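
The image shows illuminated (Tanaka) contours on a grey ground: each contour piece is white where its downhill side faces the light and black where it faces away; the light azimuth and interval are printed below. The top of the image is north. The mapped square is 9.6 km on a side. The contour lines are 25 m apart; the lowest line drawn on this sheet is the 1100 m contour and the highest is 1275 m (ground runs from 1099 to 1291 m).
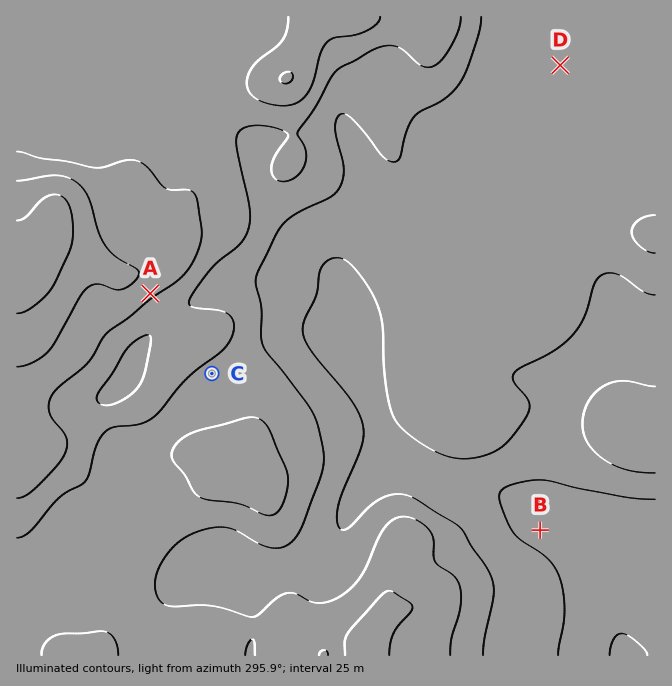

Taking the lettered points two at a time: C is higher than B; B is lower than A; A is higher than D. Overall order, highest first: A C D B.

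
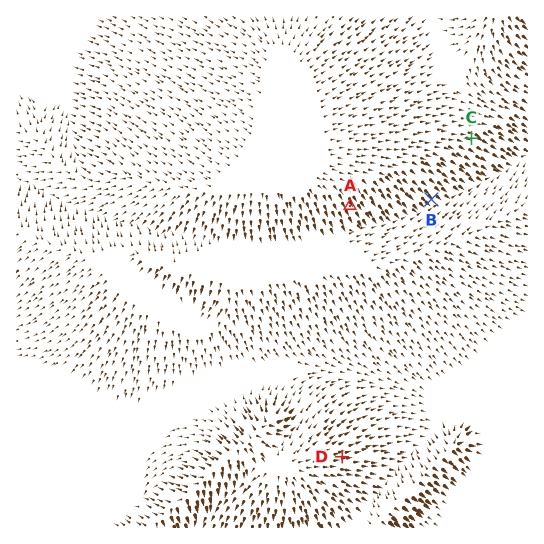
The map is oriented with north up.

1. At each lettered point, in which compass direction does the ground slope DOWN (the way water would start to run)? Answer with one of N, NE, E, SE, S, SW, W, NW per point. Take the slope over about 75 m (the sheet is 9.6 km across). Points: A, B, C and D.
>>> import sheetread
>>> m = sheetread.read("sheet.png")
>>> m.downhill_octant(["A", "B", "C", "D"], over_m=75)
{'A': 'SE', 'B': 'SE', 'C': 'SE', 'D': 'E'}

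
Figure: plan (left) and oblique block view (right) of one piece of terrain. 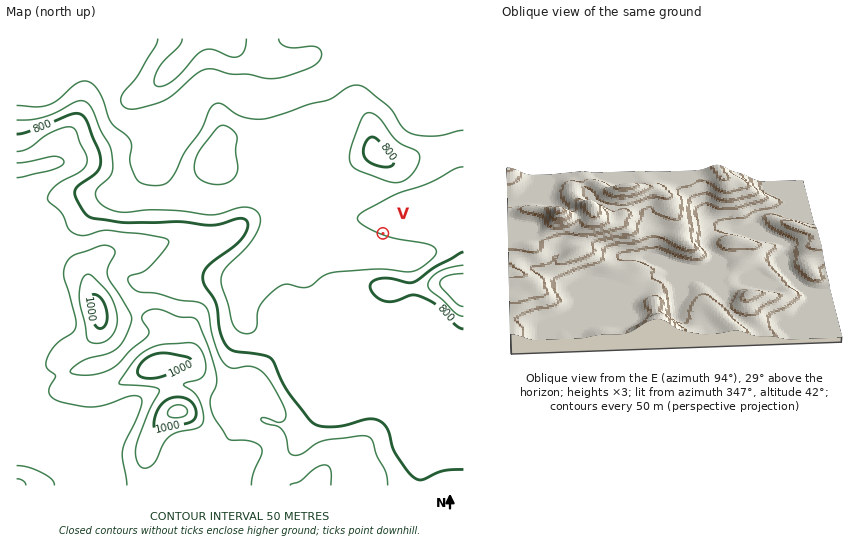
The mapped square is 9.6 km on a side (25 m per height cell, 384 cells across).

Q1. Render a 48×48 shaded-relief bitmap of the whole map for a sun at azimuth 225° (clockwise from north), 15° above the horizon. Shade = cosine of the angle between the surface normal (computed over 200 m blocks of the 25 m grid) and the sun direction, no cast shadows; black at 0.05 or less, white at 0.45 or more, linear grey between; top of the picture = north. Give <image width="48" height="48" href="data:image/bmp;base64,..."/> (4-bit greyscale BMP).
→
<image width="48" height="48" href="data:image/bmp;base64,Qk32BAAAAAAAAHYAAAAoAAAAMAAAADAAAAABAAQAAAAAAIAEAAATCwAAEwsAABAAAAAAAAAAAAAAABEREQAiIiIAMzMzAERERABVVVUAZmZmAHd3dwCIiIgAmZmZAKqqqgC7u7sAzMzMAN3d3QDu7u4A////ADM0RWeJq7qYiIiIiYd3d3iHZnh2VWZ3ZiM0VneJrMuYeIiIiYd3Znd2ZndlRFZmVTRFZ3iJvMuGeIiImYd2VWd2Z3dkNFZmVWZneIiJq8qGZ4iIiHZlVnd2ZnZTNFZ3ZniIiIiImrqHeJmYh2VVVndlVWVERWeIiIiIiIiImaupq8uXZVRFZ2VERFVDRXiIiIiIiImYmau8zchUVVVndlM0RVRDRoiIiIiZqquqmavMymITZ3eZdDNFZmVEV4iIiJmrzMy7qru6dAAViImoQiRnd3ZWeIiIiJmru7uqqry4UQFHiJqEETZ4iHd3iIiIiJmamHd4ms7adVZmZ4hRAleIiIiIiIiImYiZh2Zmes7bqZlkRnUhJXiIiIiIiIiJqniZmHd3eby5iZYxNVMiRniIiIiIiIiJqneKqZmZiJhkRVMAJDM1Z3iIiIiIiIiJmoiJmIq6mIZDIzEAEzRWd3iIiIiIiIiJmYiId4vKh3dlREEAE0Z3d3iIiIiIiIiJmoiId63ZZniHZlMAJGeId3iIiIiIiIiJvIiIid/XNGmYZlMRNXmZh3eIiIiIiIic74iIm/+0Eld1REMRNXmZh3d4iImqqZnP/4iInf5xAUVDNEMRNXiId3d4iJrMuqz//4iJvepAAUVURUMiNXiIdmeIiavLmK3//oiJvMgwA2dmVmVDRoiHdmeIiZqXRHrcqHeJq6cyNoh2Z3ZlZ4iIdmd3d2ZCEleHQ3eJqoZVaJmHeIh3eIiId3d2ZVRDNGdkM4iImHZWeIh3iJmZiIiIiIh3d3d3iJmHZoiIh2VVZmZneJmZmHeIiIiIiImqqqqZh4iIh1VURERFZ3d3d2Z4iIiImau6qpmZh4iIhlRDIiM0REREVlVniIiZmqqpmYiId4iIdkQyEiMzMiIjRDNGiIiIiZmZmYiIiIiIdDMyI0REMzNFVDJHiIiIh3eIiImZiIiHZDREVWVVVWZ4dlV4iIiId3d3d3iJmZmYZmZmd3ZmeJqqmHeIiIiIiIiJh3d4iaqpmIiId2ZnibzLqIiIiIiIiZvMqHZneImZmZh2VWZnirzKhniZh3d4ms3sqHZmZlZ4h2ZURFZniruoVXmYdnd4m97KdmZnZkVnZUMiNWZ4iaqXVXiGVniIm8yVREVndmZ3ZUMRNVZ4iJmHVnh1Z4iImrljIjRWd2ZmZUIRNFaIiImXZmZWeIiImqhSEjRWd0RERDEBRWeIiImYVERWeIiIiahCI0VmZjMzRDECaImYiImXQjRWd3eIiqdCNFd3d1VVVTIkeaqpmImGM0ZmZmZ3mpYyNXiId3d3dlM1iaqqmIiGRXh3d2ZniHQjVoiIiIiIh2VXiJmqmIiHeJmqmYd3dkM1eIiIiIiIiHZ4iImqmIiaq7zLupmHdlRniIiIiIiIiIeIiImZiImszLu6qqmIh3eIiIiIiIiIiIiIiImYh3msy5mId4h3eIiIiIiIiIiIiIiIiIiIiIiaqXdmVWZmeIiIiIiIiIiIiIiIiIiIiIiZmHZlVVVmeIiIiIiIiA=="/>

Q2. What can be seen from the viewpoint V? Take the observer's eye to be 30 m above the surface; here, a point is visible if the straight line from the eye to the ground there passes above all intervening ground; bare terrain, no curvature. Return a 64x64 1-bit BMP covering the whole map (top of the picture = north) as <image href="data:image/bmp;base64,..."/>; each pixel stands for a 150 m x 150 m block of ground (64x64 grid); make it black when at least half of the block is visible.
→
<image width="64" height="64" href="data:image/bmp;base64,Qk0+AgAAAAAAAD4AAAAoAAAAQAAAAEAAAAABAAEAAAAAAAACAAATCwAAEwsAAAIAAAAAAAAA////AAAAAAAAAAAAAAAAAAAAAAAfwAAAAAAAAA/8AAAAAAAAD/wAAAAAAAB//AAAAAAAAP/8AAAAAAAA//gAAAAAAAAH8AAAAAAAEAHgAAAAAABwAcAAAAAAAPADwAAAAAAD8AfAAAAAAAPwD4AAAAAAAPwfgAAAAAAAHj+AAAAAAAAff4AAAAAAAD//wAAAAAAOf//AAAAAAB///8AAAAAAD///4AAAAAAP/x/gAAAABAD+B/AAAAAOAH4H8AAAAA4H/gPwAAAADw/+A/gAAAAPn/4D+AAAAB///wf4AAAAH///h/gAAAAf3//H+A/wAD8//+P///8APj//+////wAefj//////AB58H/////8ADvgP/////wAH+A//////AAfAB/////8AAAAB/////wAAAAD/7///AAAAAP/h//8AAAAAf/AP/wYAAAB/+AD/TwAAD//8AB//4AA///4AA///AB///wwA//+AD////wAf/wAP/8P/gAP+AA//8PgAA/wAB//wIAAD+AAH//AAAAHwAAf/8AAAAeAAA//wAAAA4AACB/AAAABAAAAA8AAAAAAAAAAgAAAAAAAAAAAAAAAAAAAAAAAAAAAAAAAAAAAAAA4AAAAAAAAAB4f+AAAAAAAD//+AAAAAAAH/58AAAAAAAP/gAAAAAAAAf8AAAAAAAAB7wAAAAA=="/>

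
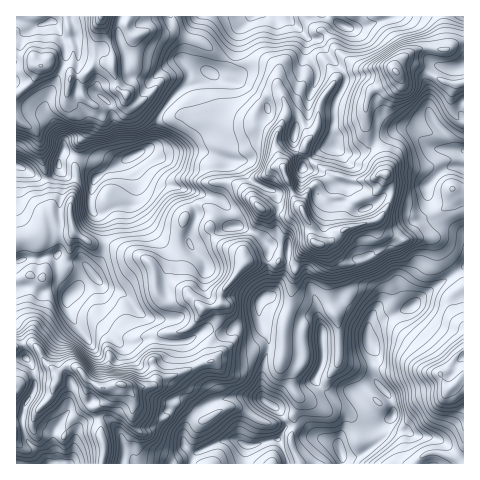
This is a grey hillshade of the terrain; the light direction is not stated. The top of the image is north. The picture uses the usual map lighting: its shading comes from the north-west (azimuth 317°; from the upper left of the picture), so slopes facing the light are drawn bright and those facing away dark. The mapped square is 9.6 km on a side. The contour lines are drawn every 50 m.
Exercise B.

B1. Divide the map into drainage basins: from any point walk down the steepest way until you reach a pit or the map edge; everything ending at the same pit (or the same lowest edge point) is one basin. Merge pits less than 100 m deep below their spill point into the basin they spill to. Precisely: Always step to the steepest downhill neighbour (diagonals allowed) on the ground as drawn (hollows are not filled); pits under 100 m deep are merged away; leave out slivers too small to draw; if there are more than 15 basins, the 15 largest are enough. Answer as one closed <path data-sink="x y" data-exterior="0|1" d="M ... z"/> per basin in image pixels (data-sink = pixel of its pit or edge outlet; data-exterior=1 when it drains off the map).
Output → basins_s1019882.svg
<path data-sink="133 155" data-exterior="0" d="M173 16l-71 0-7 26 0 12 7 8-6 0-14 15-11 0-3-7-6-4-16-3-8 5-4 12-18 15 0 24 17 10 6 9 3 21 6 21 3 35 5 13 6 4 12-1 17 13 17 0 37 15 8 7 3 26 8 10 7 1 19-6 13 12-8 14-7 6-9 3-15 1-4 4-3 18-4 6 2 23 5-5 22-6 19-9 11-3-1-19 7-21 0-14 3-5 2-11 22-29 31 1 2-1 5-28 14-20 4-2 3 2 8 14-1 8 3 6 8 3 11-5 14-12 30-8 9-10 6-14 0-9-7-15-4-21-13-14-2-6 0-27 5-13 18-7 6-6 1-7-1-1-7-4-9 0-26 5-14 6-17 22-4 12 0 12-3 9-7 8 0-7-9-17-12-1-3 2 3-7-10-26 0-13-3-4-10-4-29 0-13-6-23-17-23-6-16 0-11-3 15 0 5-2 3-4z"/><path data-sink="341 452" data-exterior="0" d="M454 189l-6 17-7 5-22 9-15 20-20-7-5-5-1-5-6-2-25 7-14 12-14 5-5-3-3-6 1-8-11-16-9 6-9 16-5 28-33 0-22 29-2 11-3 5 0 14-7 21 1 18 13-9 24 1 8-4 13 0 13 3-2 11 10 13 1 13 8 12-6 13 1 15-4 6 0 11 9 19 164-1 0-85-3 0-6 7-7 3-7-13 8-6 7-13 8-7 0-157z"/><path data-sink="73 293" data-exterior="0" d="M54 222l-8 2-2 7-4 4-24 6 0 105 17-2 23 31 7-8 11-1 6 4 9 11 13 7 6 0 7-3 9 0 9 4 19-3 4-8-3-17 4-6 3-18 4-4 15-1 9-3 7-6 8-14-13-12-19 6-7-1-8-10-3-26-8-7-37-15-17 0-17-13-15 0z"/><path data-sink="253 17" data-exterior="1" d="M444 16l-270 0-5 13-5 2-15 0 11 3 16 0 23 6 23 17 13 6 29 0 10 4 3 4 0 13 9 20 0 12 9-1 7 4 6 21 7-8 3-9 0-12 4-12 17-22 14-6 26-5 9 0 7 4 1-6 8-7 15-8 12-1 14 2 1-7z"/><path data-sink="269 404" data-exterior="0" d="M270 348l-13 0-8 4-24-1-5 2-9 8-10 3-19 9-22 6-7 7-20 3-8-3 13 18 34 2 6-3 24 17-14 28-13 10-30-8-4-5 1-11-6-7-7 15-2 21 172 1-8-19 0-11 4-6-1-15 6-13-8-12-1-13-10-13 2-11z"/><path data-sink="463 151" data-exterior="1" d="M406 60l-8 4-3 5 1 7-4 5-21 10-5 13 0 27 2 6 13 14 4 21 7 15-3 16-5 11-9 7 9 12 11 2 8 5 16-20 22-9 7-5 4-10 1-7 11 1 0-67-8-6-5-11 0-11 4-11-11-3z"/><path data-sink="49 463" data-exterior="1" d="M33 344l-17 3 0 116 86 1 2-20-8-37-5 0-5-7 0-8 4-10-3-3-4 5-7 3-10-1-7-4-5-11-10-10-5-11z"/><path data-sink="50 21" data-exterior="0" d="M101 16l-84 0-1 78 18-14 4-12 8-5 16 3 6 4 3 7 11 0 14-15 6 0-7-8 0-12z"/><path data-sink="17 166" data-exterior="1" d="M18 120l-2 0 1 120 23-5 4-4 0-6 9-3-14-84-6-9z"/>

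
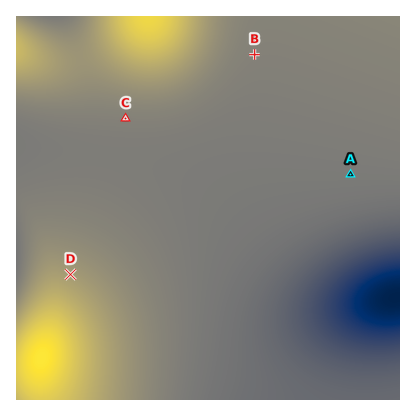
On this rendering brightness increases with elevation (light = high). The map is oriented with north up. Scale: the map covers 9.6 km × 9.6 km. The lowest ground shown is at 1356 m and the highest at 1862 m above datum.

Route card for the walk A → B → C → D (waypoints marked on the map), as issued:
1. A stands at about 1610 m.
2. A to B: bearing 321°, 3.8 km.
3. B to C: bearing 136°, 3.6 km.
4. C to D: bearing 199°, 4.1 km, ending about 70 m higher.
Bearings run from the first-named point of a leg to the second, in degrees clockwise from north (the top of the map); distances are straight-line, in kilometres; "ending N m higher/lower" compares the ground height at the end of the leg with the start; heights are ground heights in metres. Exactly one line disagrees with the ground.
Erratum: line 3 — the bearing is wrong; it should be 244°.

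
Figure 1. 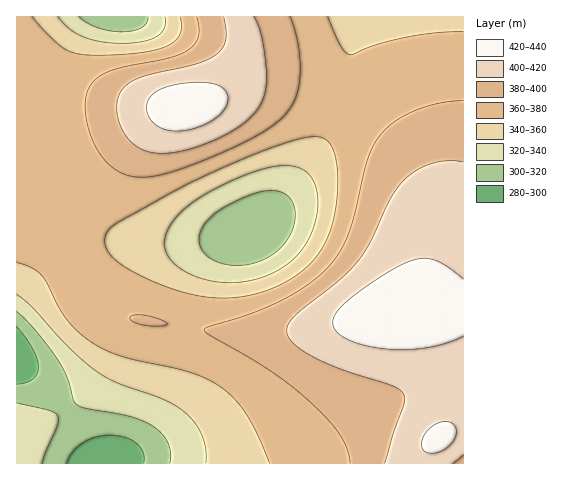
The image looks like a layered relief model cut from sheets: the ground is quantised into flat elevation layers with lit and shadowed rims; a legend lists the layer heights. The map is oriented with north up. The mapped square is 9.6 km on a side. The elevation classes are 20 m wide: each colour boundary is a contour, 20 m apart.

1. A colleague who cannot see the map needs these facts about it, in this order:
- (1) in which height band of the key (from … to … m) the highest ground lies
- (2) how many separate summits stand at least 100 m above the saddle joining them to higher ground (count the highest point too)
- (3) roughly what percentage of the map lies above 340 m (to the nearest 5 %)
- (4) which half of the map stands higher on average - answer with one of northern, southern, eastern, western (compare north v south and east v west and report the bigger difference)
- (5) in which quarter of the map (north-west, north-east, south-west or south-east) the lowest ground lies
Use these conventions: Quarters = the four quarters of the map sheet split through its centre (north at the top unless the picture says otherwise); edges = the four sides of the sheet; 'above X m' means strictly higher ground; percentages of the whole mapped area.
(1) Between 420 and 440 m: that is the band holding the highest ground.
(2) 1 summit rises at least 100 m above its surroundings.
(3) Roughly 85 % of the ground is higher than 340 m.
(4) On average the eastern half of the map is the higher ground.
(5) The lowest point lies in the south-west quarter of the map.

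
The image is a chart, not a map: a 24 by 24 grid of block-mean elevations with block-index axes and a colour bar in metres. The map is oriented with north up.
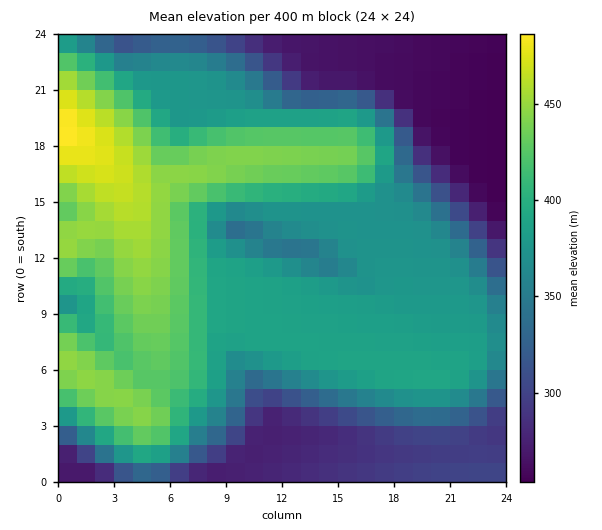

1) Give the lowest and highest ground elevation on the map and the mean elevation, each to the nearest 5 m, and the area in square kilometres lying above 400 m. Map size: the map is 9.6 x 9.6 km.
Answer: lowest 255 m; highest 490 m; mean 365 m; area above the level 27.2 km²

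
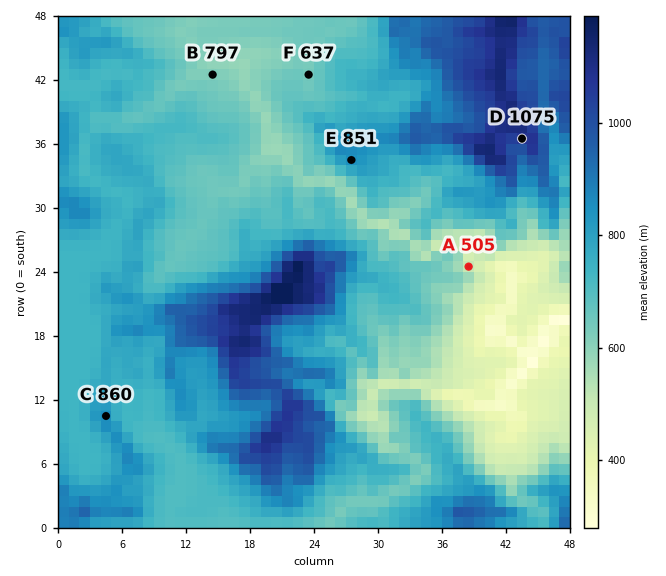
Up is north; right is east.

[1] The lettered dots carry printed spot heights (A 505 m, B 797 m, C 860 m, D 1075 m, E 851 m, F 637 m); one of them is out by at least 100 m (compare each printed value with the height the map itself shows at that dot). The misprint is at B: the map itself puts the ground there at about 622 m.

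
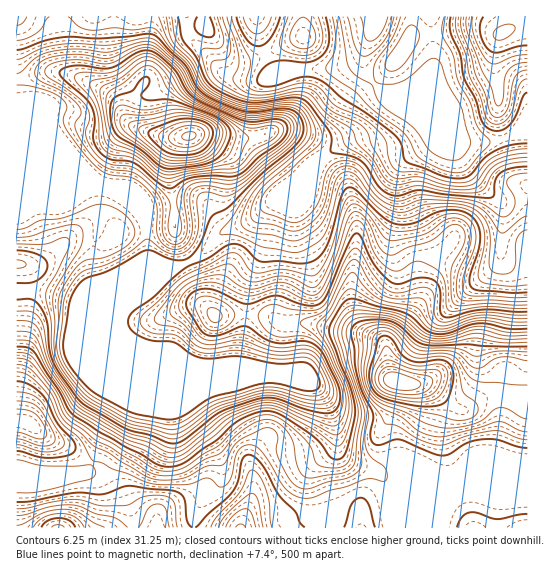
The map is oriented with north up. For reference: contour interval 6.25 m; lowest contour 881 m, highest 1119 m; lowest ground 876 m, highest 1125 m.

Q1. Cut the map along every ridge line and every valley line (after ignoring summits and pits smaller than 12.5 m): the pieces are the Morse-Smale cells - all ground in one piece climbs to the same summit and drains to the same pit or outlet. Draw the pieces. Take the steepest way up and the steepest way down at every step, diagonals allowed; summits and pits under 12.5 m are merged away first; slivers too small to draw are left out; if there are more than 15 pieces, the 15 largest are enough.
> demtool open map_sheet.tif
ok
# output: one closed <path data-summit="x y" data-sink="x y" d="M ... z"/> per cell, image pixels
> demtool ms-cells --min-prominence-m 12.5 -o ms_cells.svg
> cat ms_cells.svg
<path data-summit="398 382" data-sink="377 17" d="M390 99l2 11-18 23-23 7-25 15-41 41-14 7-24 20-26 10-26 26-21 9-24 24-17 11-8 7-4 8 0 8 3 5 11 10 12 6 11 1 37 16 16 1 14-2 17 0 25 6 11 0 35 15 10 10 5 9 8 26 3 22 2 4 16 10 22 8 20 21 0 23 3 11 125 0 1-394-13-1-14 7-16 3-19 0-53-23z"/><path data-summit="190 135" data-sink="377 17" d="M186 16l-170 1 0 172 73 0 5-2 12 0 20 12 18 18 3 8 1 32 26 10 8-2 13-6 26-26 26-10 24-20 14-7 27-26 9-11 13-10 17-9 23-7 18-23-3-11-16-16-9-14-1-18-8 10-13 6-56 4-23 9-18 0-22-7-32-34-4-9z"/><path data-summit="241 527" data-sink="377 17" d="M146 345l-2 1 27 27 17 40 25 33 8 19 2 8-3 10-20 20-5 12-1 13 135-1 0-20-12-29 0-9 19-23 0-16-11-32-12-14-35-15-11 0-25-6-17 0-14 2-16-1-37-16z"/><path data-summit="58 527" data-sink="377 17" d="M126 333l-1 64-5 13-20 35-7 18-8 10-7 2-61-2 0 55 176 0 2-13 5-12 20-20 3-10-4-16-14-23-17-21-17-40-29-29z"/><path data-summit="29 423" data-sink="377 17" d="M167 264l-88 36-8 0-34-9-19 0-2 2 1 180 61 2 7-2 6-6 9-22 20-35 5-13 0-64-4-7 2-12 10-11 17-11 26-25z"/><path data-summit="502 33" data-sink="377 17" d="M527 16l-96 0 2 47-28 24-25 3 33 30 53 23 28-2 21-8 12 0z"/><path data-summit="398 382" data-sink="377 17" d="M106 187l-12 0-5 2-73 1 1 102 20-1 34 9 8 0 85-35-16-8-1-32-3-8-18-18z"/><path data-summit="58 527" data-sink="377 17" d="M337 436l-4 15-13 12-3 6 0 9 12 29 0 20 72 1-2-34-24-23-18-6-12-6-6-8z"/><path data-summit="398 382" data-sink="377 17" d="M430 16l-54 1-1 10-11 24 0 18 4 8 11 12 16 0 10-2 28-24z"/><path data-summit="303 37" data-sink="377 17" d="M375 16l-72 0 0 21-38 18 10 17 48-3 27-5 11-9 14-28z"/><path data-summit="398 382" data-sink="257 17" d="M257 16l-52 0-1 9 19 26 8 9 15 1 19-7-6-17z"/><path data-summit="398 382" data-sink="377 17" d="M203 16l-16 1 1 17 3 5 32 34 22 7 18 0 18-7-8-3-8-15-19 6-15-1-26-33z"/><path data-summit="303 37" data-sink="257 17" d="M302 16l-45 1 2 20 7 18 37-18z"/>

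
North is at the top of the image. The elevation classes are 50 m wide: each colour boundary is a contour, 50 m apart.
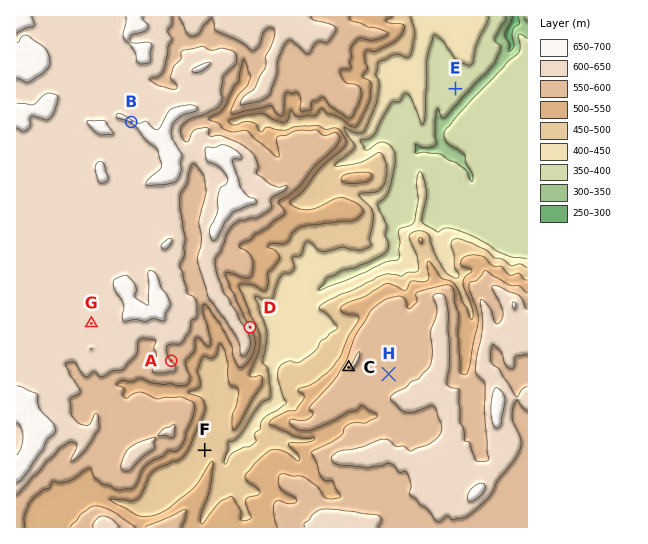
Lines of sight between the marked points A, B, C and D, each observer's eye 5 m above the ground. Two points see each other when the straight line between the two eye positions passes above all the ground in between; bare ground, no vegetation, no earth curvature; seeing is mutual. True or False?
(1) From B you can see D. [False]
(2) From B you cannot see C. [True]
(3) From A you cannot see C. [False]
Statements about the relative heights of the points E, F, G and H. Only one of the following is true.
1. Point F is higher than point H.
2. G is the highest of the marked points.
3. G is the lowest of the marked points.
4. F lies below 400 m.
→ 2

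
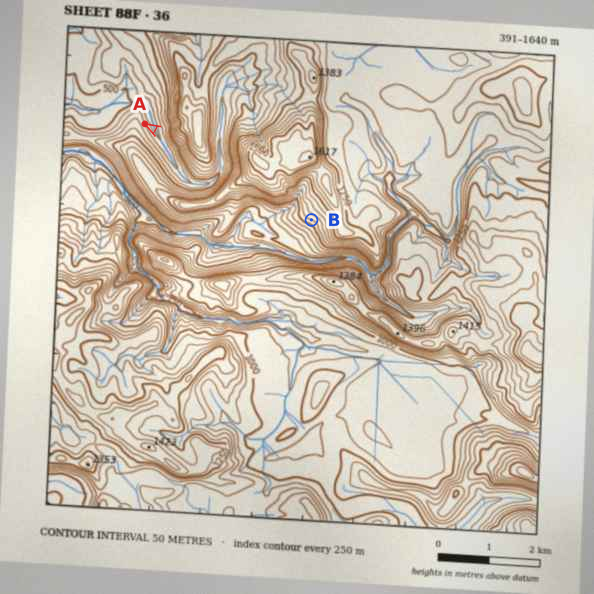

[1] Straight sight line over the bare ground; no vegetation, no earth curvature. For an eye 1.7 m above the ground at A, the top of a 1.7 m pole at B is out of sight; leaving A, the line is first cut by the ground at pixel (168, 137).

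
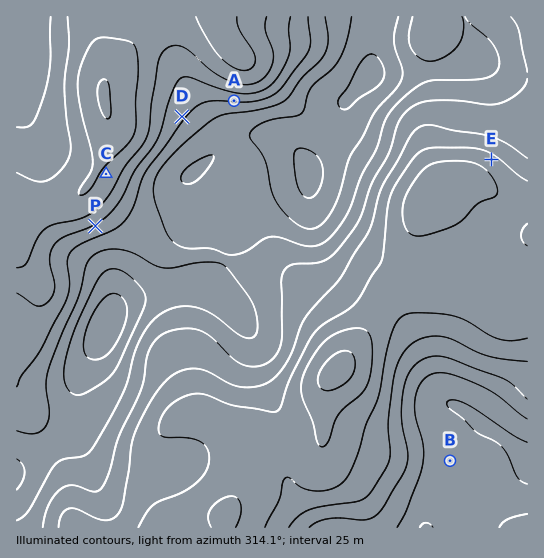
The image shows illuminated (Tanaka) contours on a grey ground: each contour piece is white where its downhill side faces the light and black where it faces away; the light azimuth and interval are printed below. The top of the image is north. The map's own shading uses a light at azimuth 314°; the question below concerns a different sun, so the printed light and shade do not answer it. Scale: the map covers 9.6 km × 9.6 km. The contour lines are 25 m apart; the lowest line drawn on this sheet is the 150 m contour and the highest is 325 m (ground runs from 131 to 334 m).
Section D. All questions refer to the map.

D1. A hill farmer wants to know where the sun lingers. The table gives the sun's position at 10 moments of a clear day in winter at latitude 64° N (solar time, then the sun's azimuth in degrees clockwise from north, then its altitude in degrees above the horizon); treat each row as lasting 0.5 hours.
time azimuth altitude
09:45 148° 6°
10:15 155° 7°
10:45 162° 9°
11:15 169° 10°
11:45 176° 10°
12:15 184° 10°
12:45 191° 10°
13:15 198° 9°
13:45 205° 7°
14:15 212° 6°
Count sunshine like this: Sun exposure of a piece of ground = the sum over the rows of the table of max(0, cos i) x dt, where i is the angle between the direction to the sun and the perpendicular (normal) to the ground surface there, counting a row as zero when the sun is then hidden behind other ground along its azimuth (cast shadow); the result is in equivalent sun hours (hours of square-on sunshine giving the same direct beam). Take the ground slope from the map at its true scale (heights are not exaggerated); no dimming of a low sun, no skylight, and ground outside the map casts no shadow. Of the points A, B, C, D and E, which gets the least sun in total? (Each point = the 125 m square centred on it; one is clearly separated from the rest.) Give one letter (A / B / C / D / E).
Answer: E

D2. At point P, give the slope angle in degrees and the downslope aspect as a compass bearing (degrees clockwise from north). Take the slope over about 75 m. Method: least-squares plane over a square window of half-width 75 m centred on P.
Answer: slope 7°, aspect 152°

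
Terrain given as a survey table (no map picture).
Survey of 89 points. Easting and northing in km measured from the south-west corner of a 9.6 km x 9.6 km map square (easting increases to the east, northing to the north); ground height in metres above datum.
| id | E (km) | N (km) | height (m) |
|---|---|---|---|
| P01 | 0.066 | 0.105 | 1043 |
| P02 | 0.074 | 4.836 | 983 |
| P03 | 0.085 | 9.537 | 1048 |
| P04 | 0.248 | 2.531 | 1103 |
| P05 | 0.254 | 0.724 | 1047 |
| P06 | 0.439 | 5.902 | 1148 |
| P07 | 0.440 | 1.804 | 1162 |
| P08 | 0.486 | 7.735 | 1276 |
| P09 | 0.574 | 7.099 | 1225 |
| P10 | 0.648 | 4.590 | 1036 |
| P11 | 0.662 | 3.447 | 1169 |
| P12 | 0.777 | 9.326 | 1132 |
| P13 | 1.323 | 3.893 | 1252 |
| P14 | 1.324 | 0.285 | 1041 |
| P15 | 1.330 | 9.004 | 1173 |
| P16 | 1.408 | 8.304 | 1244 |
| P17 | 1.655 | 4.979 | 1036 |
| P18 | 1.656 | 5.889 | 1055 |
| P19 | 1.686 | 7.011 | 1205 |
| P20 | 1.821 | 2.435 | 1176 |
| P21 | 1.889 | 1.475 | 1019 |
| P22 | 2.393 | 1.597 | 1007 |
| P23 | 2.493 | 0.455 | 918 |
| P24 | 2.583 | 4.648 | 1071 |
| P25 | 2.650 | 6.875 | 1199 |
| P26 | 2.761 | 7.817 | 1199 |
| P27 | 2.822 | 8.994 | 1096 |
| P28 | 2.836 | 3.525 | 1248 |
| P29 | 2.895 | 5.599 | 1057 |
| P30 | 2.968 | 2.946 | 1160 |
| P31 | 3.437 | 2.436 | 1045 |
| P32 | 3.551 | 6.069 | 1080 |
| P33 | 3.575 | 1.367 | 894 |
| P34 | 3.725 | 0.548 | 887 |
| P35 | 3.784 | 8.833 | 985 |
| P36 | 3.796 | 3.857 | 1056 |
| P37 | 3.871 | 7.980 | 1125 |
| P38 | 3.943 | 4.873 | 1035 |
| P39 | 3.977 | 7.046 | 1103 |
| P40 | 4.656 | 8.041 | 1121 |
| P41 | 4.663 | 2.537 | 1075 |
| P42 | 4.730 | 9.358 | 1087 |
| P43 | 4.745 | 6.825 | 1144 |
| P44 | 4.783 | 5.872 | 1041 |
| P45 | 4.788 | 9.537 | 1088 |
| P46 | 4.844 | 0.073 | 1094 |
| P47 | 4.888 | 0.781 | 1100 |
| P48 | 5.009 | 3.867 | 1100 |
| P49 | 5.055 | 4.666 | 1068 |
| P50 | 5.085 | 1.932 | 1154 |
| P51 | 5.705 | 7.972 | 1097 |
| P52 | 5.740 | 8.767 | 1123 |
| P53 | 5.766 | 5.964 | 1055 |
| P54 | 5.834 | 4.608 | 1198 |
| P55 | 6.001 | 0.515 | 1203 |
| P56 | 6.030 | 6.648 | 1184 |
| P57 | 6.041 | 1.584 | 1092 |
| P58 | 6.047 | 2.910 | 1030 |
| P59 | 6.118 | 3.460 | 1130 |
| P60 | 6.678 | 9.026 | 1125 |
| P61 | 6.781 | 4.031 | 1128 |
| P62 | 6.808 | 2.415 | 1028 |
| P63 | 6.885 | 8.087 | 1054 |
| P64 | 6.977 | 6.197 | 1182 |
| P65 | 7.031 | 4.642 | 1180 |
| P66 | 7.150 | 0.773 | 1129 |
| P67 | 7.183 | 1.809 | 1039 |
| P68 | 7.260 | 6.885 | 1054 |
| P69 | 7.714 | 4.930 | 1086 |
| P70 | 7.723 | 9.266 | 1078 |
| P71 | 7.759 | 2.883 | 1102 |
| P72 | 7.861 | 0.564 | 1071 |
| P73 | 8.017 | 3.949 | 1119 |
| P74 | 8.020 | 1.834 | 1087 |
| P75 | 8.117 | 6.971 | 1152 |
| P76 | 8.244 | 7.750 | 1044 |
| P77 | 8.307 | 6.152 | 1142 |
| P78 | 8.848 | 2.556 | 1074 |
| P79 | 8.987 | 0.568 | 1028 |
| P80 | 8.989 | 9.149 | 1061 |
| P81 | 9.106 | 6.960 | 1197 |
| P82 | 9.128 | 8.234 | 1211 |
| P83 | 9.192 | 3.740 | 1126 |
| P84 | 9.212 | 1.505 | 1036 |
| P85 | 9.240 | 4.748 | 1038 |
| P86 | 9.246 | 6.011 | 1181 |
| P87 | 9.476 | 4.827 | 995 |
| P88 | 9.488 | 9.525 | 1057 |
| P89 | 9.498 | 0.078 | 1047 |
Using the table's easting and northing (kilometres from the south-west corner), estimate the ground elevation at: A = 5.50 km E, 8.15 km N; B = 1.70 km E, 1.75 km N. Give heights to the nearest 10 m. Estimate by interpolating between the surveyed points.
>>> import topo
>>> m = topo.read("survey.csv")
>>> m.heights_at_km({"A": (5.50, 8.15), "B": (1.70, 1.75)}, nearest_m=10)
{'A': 1130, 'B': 1040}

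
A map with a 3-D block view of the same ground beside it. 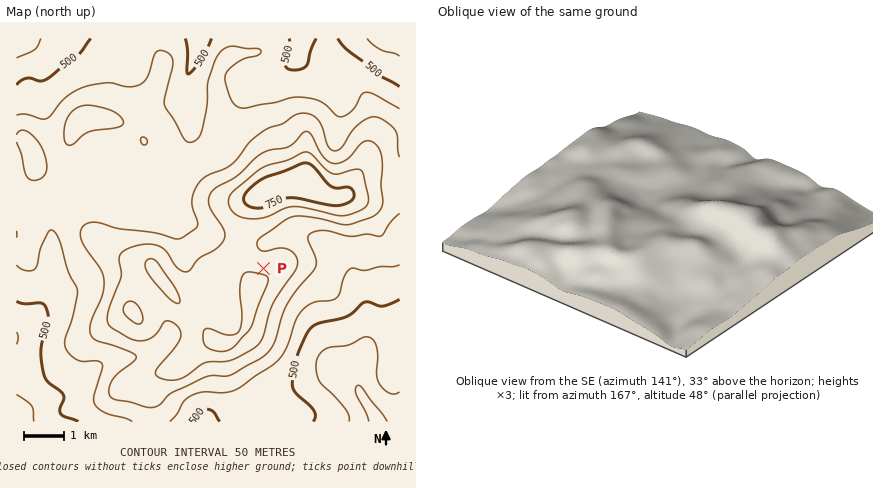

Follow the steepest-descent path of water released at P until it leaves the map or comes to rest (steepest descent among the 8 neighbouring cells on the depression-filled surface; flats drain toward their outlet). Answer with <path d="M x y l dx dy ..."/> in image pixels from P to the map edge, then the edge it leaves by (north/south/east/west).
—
<path d="M264 268l0-20 6-6 14-6 26 0 14 4 14 8 12 14 0 10 2 8 10 14 2 8 0 50-4 14-2 24 4 6 12 16 4 10"/>
exit: south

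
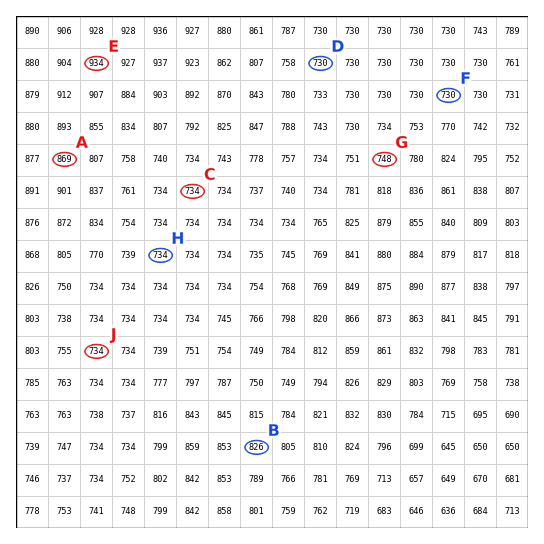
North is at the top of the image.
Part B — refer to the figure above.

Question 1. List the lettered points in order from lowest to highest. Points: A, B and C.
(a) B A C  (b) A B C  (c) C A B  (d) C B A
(d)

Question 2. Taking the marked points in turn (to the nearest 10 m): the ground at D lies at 730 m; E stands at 930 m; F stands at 730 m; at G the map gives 750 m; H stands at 730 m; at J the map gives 730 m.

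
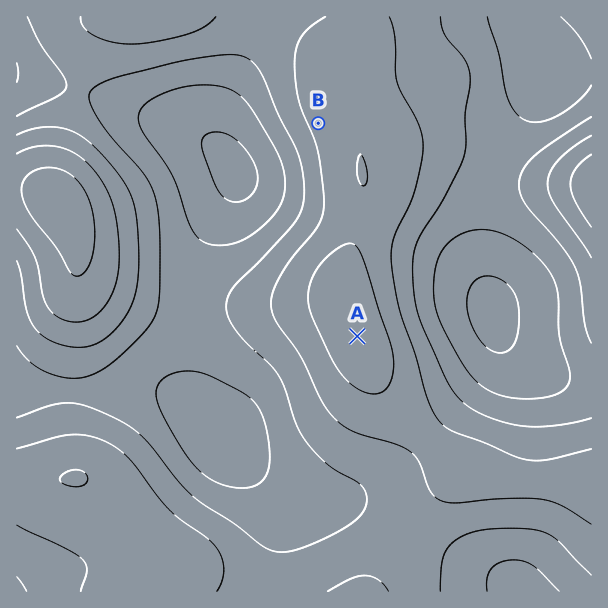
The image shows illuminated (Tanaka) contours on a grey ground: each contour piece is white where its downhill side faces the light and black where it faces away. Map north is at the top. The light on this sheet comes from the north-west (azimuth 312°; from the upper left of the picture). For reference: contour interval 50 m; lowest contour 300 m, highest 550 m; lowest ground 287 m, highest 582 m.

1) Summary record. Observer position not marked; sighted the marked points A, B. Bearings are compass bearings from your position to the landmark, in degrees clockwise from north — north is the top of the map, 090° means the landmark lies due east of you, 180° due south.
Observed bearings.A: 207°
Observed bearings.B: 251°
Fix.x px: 497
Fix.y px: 62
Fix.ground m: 360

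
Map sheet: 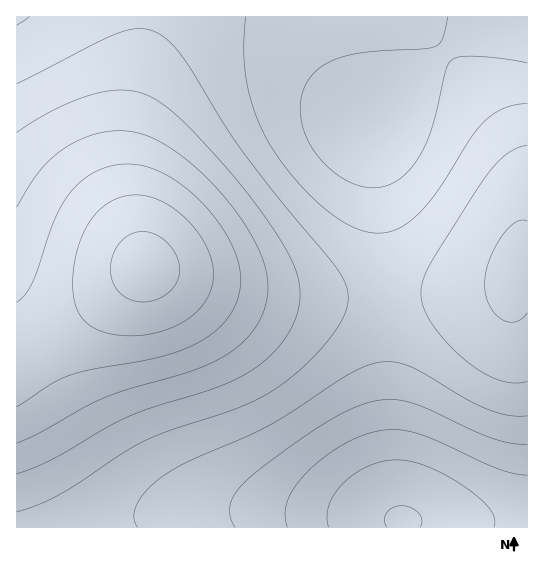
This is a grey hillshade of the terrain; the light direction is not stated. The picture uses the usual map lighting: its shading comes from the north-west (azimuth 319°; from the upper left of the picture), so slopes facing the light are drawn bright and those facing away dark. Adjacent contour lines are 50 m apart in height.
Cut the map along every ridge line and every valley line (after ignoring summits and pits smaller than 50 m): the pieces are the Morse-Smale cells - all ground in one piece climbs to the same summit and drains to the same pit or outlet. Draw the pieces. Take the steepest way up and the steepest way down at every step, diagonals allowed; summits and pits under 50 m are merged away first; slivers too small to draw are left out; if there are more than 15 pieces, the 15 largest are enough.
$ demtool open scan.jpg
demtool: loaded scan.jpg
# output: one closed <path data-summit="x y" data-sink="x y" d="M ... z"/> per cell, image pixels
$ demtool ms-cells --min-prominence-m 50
<path data-summit="145 267" data-sink="403 521" d="M142 16l-126 1 0 510 511 1 0-7-68 2-56-2-2-2-6-24-6-49-4-150-88 1-34-2-52-10-66-18-16-64-4-37 3-47 13-74z"/><path data-summit="145 267" data-sink="527 17" d="M499 16l-356 0-3 38-12 65-3 47 4 37 16 64 66 18 52 10 34 2 88-1-5-91-5-50-6-26 34-38 30-28 34-28z"/><path data-summit="514 274" data-sink="527 17" d="M527 16l-26 0-34 19-54 46-44 48 6 26 5 50 6 91 75-3 41-5 10-6 1-8 4-5 11-2z"/><path data-summit="514 274" data-sink="403 521" d="M527 268l-10 1-4 5-1 8-10 6-41 5-76 4 4 149 6 49 4 19 4 7 59 2 66-2z"/>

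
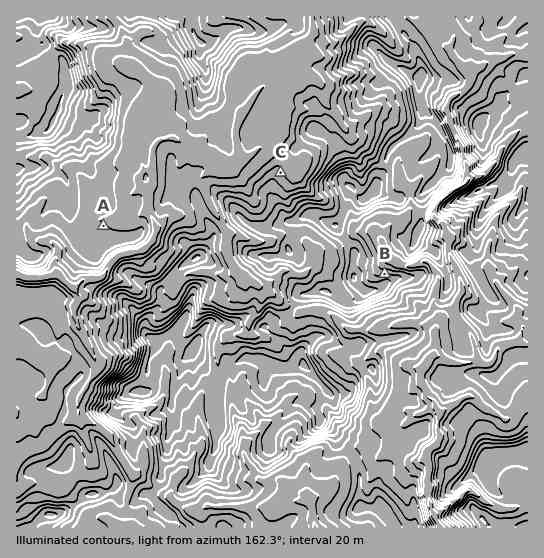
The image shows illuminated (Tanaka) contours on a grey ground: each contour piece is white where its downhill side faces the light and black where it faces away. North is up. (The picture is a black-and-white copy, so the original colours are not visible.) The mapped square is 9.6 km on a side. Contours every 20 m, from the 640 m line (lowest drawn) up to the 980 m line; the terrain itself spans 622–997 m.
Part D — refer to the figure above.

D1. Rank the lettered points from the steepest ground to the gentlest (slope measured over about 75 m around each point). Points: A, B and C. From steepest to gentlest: B C A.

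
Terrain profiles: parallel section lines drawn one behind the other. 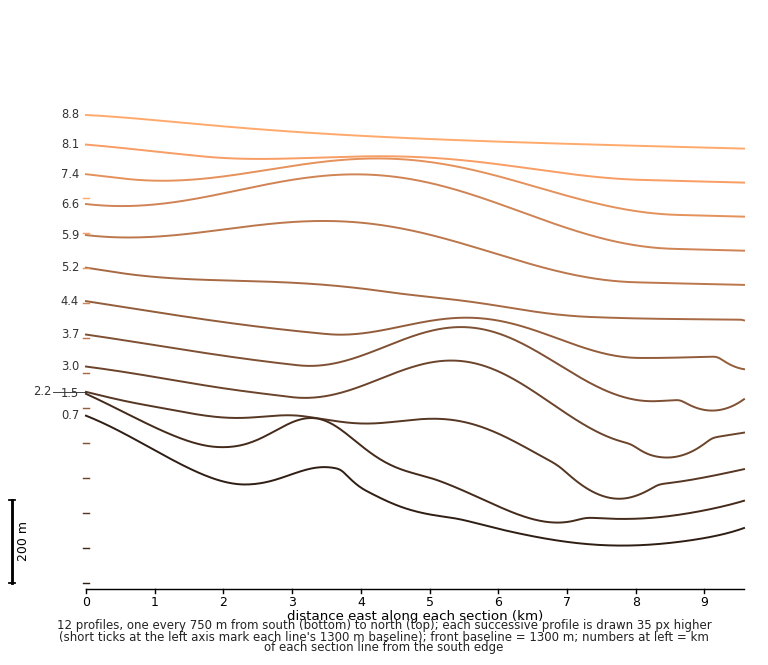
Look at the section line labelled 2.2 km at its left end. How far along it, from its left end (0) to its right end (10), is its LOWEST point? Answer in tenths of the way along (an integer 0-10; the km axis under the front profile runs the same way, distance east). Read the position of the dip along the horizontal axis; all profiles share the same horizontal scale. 8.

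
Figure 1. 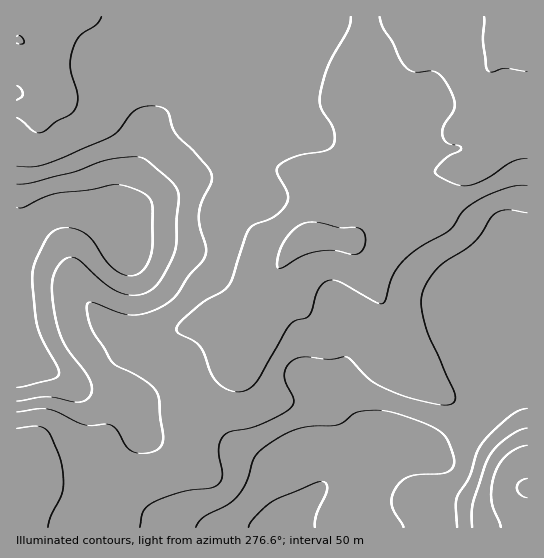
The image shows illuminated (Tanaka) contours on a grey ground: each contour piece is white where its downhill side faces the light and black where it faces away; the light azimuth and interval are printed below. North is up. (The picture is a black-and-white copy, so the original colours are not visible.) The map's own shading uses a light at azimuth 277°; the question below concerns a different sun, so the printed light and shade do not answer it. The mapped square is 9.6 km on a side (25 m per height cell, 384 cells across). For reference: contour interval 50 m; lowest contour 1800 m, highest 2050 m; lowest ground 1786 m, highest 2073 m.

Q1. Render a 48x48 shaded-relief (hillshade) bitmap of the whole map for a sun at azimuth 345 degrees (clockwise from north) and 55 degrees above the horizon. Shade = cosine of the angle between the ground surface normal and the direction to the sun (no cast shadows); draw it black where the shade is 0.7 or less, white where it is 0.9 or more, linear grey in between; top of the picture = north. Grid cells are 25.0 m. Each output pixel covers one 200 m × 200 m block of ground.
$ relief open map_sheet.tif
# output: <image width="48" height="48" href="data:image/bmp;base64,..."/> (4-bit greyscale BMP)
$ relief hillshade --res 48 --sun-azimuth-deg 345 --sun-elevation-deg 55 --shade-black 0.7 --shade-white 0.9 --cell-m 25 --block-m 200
<image width="48" height="48" href="data:image/bmp;base64,Qk32BAAAAAAAAHYAAAAoAAAAMAAAADAAAAABAAQAAAAAAIAEAAATCwAAEwsAABAAAAAAAAAAAAAAABEREQAiIiIAMzMzAERERABVVVUAZmZmAHd3dwCIiIgAmZmZAKqqqgC7u7sAzMzMAN3d3QDu7u4A////AIh2Z4mZmHd3dmVXiZmZqqmZiId4mqmYd5h2ZniIiHZmZlRGeJmZqqmZmId4mqqYd5iHZnd3h2VEVEM0Z4iZmqqZmZmIq8uYd5mHd3d3d3ZURERFVniImaqqq7uqvdy5mamYiIiIiZh2ZmZmZneIiZqqq8zMzd3Lu6qZiJmZqrqod4iHd3eIiJqqq7zMvM3dzKqpmJmqu7upiIiHZ3eId4maq7uqqr3u3aqpmaqqq7upmId2VWZ3dneJmqmZmb3//qqqqruqqqqZmHZlRERVZmZ4iIiHiKzv/9zLzMy6qqmaqYZUQzNEVmdmdmZmZ4rO///u3dy6qZmqqpdmVERFZ3dlVERFVnms3v//7ty6mZmqqod3dmZ3iIdlQzRFZ4mazf//7cqpiIiZmXZWeImZmHdlREVniZmZqt7typiHd3eJmHVVZ4mZh3d2ZneJmZmZmaq7mHd3d3eIiHdlRWd3ZneIiImZmZmZmZmYdmeIiId4iImGVEVVZ4iIiZmZmZmZmZmHZniZmZh3eJmYZERFZ4mZiImZmZmZmZmHd4iJmZmHeJmphlVVZ4iYiImamZmZmZmIiJmZqrupiJqph3ZmZ4iIiIiZmZmZmZmYmZmqvN3MuquqmHd3d3d4iIiZmZmZmZmZmZq83u7dzLu7mHeId3d3iIiJmZmZmZmZmavN7u7d3MzLqHd4h3d4iId4mZmZmZmqqrzd7u3MzMy7qHZ3d2Z3iHZnmZmZmZq7vMzMzd3MzMu7uXZmZmZneHZWeZmZmZq8zMu6q8zMy7u6updlVVZmd3ZVV4mZmZq83LqpmbvLuqu7u6hlVWZ3d3ZURGiZmZm83LqZmaq6qZqqu7qHd4iHd3dlREaJmYmrzLmZmZqqmYmavMy6maqYdmd2ZVZ4iImau6mZmZqqqZmavN3cu7qph2Z3dmZnd3iZmZmZmZqqqqmqq8zcy6qpmHd3dlVWZlVoiIiZmImqu7uqqqu7uqmqmYd3ZTIjRTI0VmeIh3eJq7uqmZmZmqmZmZh2ZDESNCEBI0VmZmZ3iaqpmImZmqqqqpmHdmQiNDIQESNEVmZ3iJmZmaqqq7uqqqqZmZdUREQyIiIjRnd4iJmqq7zMu7qqq7uqqqmGVGZVREMzRniIiJmrvM3cu6mYmqqpmZmHZXd2ZVVVVniIiZqru7zLqpmHeJmpmJmYh4iHZmd3ZniJmZqqqqqpmZmYeImqqZmZmZmYd3eId3iZmZmZmZmZiJmZiJmqqpmZmZmYh3iIh3iJmZmZmZmZmZmqmYmaqZiImZmIiIiIiHiJmZmZmZqqqZmqqYiJmId3iIh4mZiIiIiZmZmZmZqrqpmamId4iIiIiHd4mZiIiZmZmZmZmZmruqmZmId4iZiIiGZ4iIiIiZmZmZmZmZmru6mYiIiImZmYh2eIiId4iZmZmZmZmZmrvLqZiZiImamYiImZiId3iIiJmZmZmZmavMupmYiJmZmYiJmZmIiIiIiImZmZmZmZq8upmIiJmZmZmZmZmIiIiIiImZmZmZmZq7upmIiJmZmpmQ=="/>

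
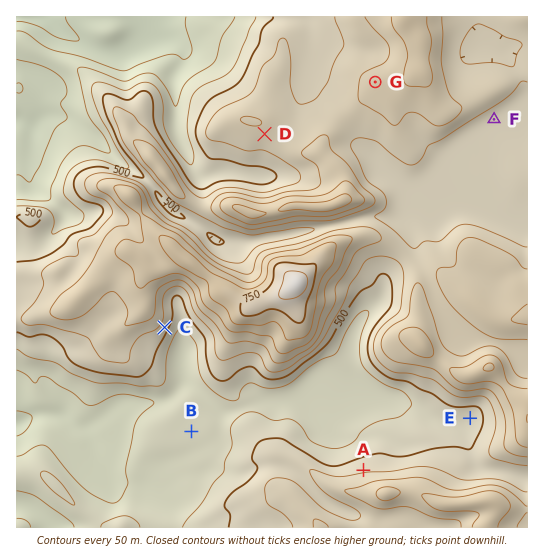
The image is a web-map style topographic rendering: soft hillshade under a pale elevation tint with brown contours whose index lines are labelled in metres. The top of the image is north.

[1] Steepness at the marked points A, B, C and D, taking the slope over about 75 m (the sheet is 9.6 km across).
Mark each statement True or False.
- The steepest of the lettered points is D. False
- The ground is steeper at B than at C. False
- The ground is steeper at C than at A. True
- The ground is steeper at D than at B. True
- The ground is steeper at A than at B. True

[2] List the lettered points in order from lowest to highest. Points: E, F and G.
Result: E F G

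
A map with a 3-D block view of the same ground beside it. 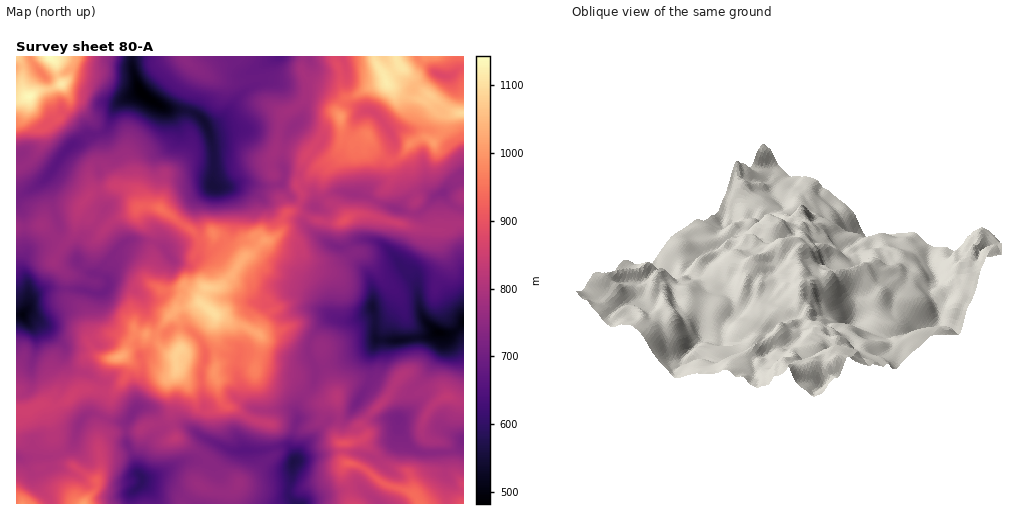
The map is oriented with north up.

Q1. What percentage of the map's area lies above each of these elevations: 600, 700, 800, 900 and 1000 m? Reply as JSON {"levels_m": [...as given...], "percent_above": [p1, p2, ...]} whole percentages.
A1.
{"levels_m": [600, 700, 800, 900, 1000], "percent_above": [94, 80, 45, 20, 6]}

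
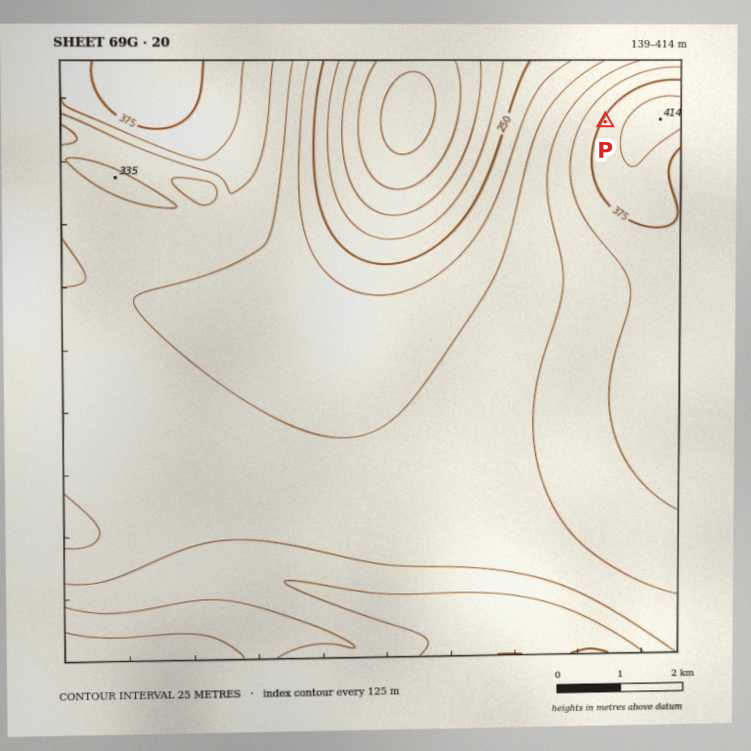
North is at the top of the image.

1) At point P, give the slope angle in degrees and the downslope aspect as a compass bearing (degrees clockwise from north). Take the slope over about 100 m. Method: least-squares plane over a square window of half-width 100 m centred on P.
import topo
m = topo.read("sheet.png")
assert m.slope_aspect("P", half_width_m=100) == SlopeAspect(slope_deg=5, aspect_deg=298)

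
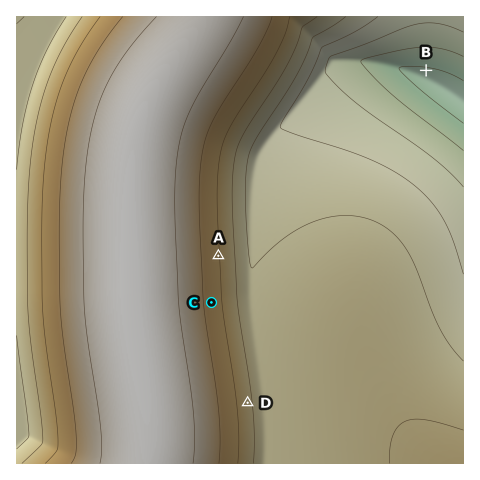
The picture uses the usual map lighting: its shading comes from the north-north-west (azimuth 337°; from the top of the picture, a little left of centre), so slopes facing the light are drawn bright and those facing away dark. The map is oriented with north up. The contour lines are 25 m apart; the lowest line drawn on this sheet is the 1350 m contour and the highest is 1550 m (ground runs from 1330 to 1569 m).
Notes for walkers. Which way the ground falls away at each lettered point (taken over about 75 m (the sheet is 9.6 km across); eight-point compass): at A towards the E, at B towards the S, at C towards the E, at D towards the E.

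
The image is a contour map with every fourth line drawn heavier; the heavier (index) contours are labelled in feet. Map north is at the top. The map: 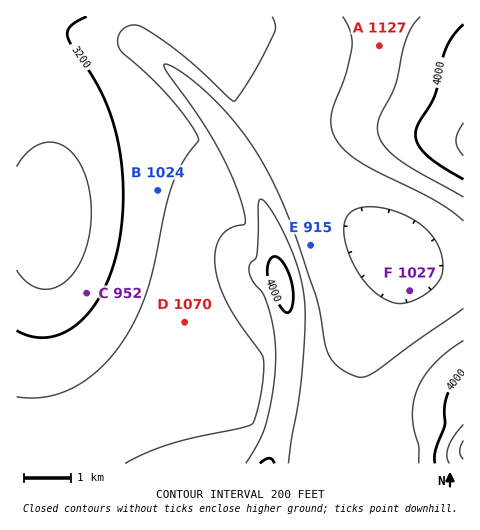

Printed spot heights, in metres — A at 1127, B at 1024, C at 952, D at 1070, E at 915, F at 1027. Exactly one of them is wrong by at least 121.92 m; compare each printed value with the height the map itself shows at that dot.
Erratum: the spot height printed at E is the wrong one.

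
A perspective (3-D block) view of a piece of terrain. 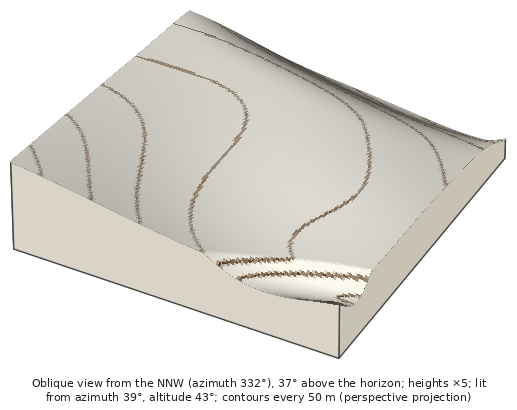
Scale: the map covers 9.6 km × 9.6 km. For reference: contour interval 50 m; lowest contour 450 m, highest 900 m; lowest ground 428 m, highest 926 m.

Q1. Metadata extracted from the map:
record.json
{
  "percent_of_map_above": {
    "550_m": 96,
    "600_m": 93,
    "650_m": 85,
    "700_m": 65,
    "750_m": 31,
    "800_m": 13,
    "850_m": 4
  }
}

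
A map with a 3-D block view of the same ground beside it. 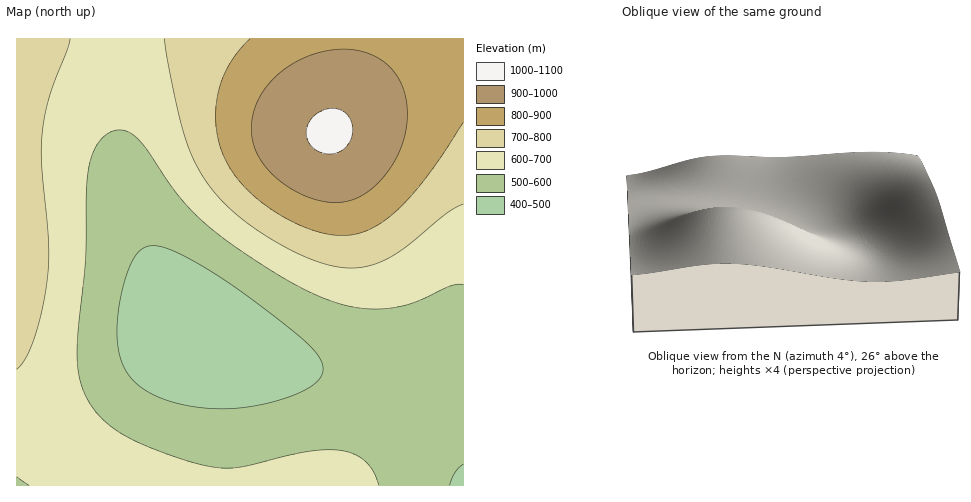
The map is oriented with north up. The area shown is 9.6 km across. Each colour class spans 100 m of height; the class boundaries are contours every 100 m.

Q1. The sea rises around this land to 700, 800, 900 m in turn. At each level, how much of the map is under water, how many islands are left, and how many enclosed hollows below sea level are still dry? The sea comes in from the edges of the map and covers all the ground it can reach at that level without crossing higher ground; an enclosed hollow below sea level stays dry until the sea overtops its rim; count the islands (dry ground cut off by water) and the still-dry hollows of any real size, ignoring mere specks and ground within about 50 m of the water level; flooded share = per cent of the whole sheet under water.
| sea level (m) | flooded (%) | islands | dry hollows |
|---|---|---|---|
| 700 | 67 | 0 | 0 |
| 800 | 80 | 0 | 0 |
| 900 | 91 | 1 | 0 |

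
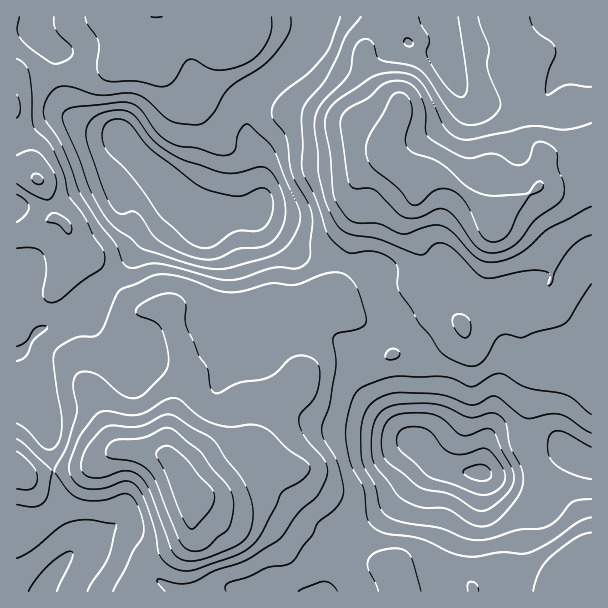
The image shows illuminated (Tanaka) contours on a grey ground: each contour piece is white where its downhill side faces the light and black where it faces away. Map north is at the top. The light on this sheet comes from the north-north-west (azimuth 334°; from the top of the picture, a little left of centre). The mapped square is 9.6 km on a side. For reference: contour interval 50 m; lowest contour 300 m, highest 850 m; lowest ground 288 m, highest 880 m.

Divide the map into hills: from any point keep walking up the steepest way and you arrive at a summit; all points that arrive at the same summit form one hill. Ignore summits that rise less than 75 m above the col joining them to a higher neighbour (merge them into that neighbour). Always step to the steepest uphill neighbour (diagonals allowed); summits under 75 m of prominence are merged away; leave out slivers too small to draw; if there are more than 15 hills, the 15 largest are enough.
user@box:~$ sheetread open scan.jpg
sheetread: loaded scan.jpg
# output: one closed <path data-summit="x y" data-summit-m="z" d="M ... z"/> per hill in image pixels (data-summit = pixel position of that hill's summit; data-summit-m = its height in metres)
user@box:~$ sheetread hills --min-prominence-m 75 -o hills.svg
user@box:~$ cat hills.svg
<path data-summit="194 503" data-summit-m="880" d="M192 205l-7 0-8 5-19 20-20 18-8 12-46 46-21 14-25 11-12 16-10 7 0 41 7 1 10-5 4 2 3 18 9 23 1 25 6 30 5 11 5 22 10 21-2 6-28 35-2 8 548-1-1-241-12 2-2 2-7 35-10 21-2 24 5 14-11-10-7-4-14-2-24 0-13 4-6 5-8 31-18 0-19-4-8-5-15-19 7-33 0-43-5-15-2-6-22-20-16-21-6-18 0-19-25-4-27-9-19-2-35-24-15-18-25 2-18 4z"/><path data-summit="384 153" data-summit-m="842" d="M591 16l-276 0-1 16-4 10-25 26-25 20-12 16-1 28 11 24 2 20 0 28-4 11 14 15 35 24 19 2 27 9 25 4 0 19 6 18 16 21 22 20 7 21 0 43-7 33 15 19 12 6 15 3 18 0 6-25 2-6 12-8 39 0 13 5 10 8-4-12 0-9 2-15 10-21 6-30 3-7 13-2z"/><path data-summit="156 17" data-summit-m="650" d="M314 16l-275 0-2 14 1 6 17 15 1 27 11 32 11 11 12 6 32 9 24 27 19 13 30 32 17 10 18-4 21 0 7-4 2-6 0-28-2-20-11-24 1-28 6-11 31-25 25-26 4-10z"/><path data-summit="38 179" data-summit-m="706" d="M30 30l-14 0 1 324 9-7 12-16 25-11 21-14 46-46 8-12 20-18 19-20 8-5 7-1-27-28-19-13-24-27-32-9-12-6-11-11-11-32-1-27-20-20z"/><path data-summit="17 471" data-summit-m="748" d="M35 391l-19 5 1 196 25 0 10-17 24-29-3-12-9-16-12-50-3-34z"/>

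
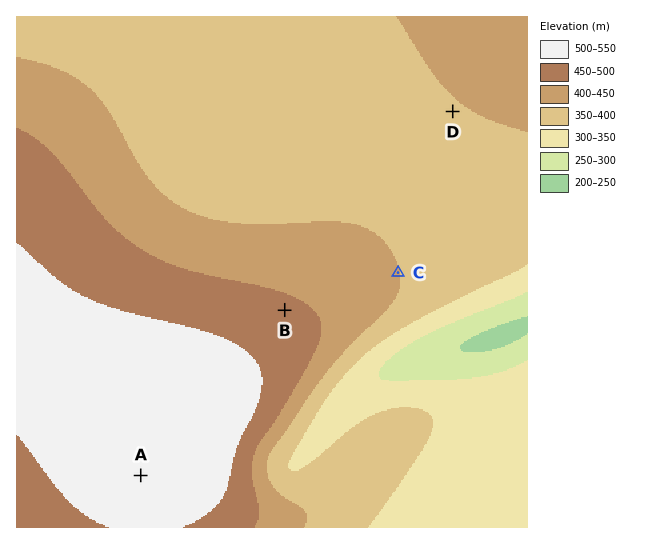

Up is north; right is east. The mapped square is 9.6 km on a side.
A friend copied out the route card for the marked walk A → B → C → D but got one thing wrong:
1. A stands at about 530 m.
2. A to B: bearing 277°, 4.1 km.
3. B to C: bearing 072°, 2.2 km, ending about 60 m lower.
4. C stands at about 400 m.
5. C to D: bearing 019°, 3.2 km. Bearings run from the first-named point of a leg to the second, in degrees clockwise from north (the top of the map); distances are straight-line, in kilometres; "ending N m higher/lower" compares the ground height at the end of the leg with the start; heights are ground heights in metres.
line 2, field bearing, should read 41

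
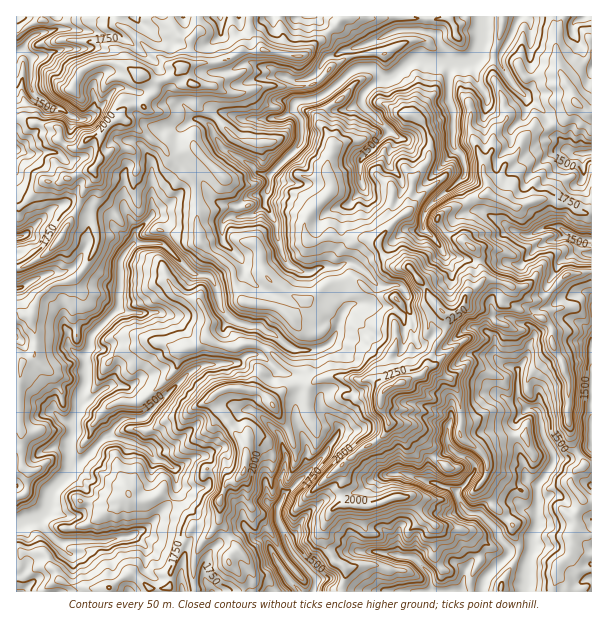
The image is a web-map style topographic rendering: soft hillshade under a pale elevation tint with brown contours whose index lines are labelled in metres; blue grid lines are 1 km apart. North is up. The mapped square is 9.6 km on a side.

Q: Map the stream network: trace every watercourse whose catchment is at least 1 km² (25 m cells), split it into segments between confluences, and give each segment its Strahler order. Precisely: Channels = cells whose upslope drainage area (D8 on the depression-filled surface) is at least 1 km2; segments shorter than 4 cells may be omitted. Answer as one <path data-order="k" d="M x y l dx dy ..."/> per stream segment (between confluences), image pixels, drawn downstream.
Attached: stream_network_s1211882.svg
<path data-order="1" d="M288 578l0 1 12 12"/><path data-order="1" d="M392 554l1 1 6 0 2 2 10 0 3 1 15 15 2 3 0 14 3 1 25 0"/><path data-order="1" d="M131 536l-3 0-2 1-7 0-2 2-4 0-2 1-4 0-2 2-48 0-15-15 0-2-4-6-5 0"/><path data-order="3" d="M33 519l-10 2-6 3"/><path data-order="2" d="M284 495l-6 12 0 12 9 18 0 3 1 2 2 6 3 3 3 6 19 21 0 9-3 4"/><path data-order="2" d="M456 492l0 3 5 9 9 9 9 0 3 2 15 15 3 9 9 9 0 7-24 23-2 3 0 6-1 1 0 3"/><path data-order="1" d="M281 483l0 3 3 5 0 4"/><path data-order="1" d="M399 473l5 0 1 1 3 0 2 2 12 3 4 3 6 0 9 4 9 2 6 4"/><path data-order="3" d="M71 470l0 1-20 20-1 3 0 4-2 2 0 6-3 6-6 6-4 0-2 1"/><path data-order="1" d="M174 468l-1 0-11-7-4 0-12-12-12-6-5 0-1-2-3 0-6-3-14-1"/><path data-order="2" d="M105 437l-25 25-3 2-5 0 0 4-1 2"/><path data-order="1" d="M339 431l-4 9-6 6-3 7-14 14 0 1-13 14-2 0-1 3-8 7-1 0-3 3"/><path data-order="1" d="M591 426l0 20"/><path data-order="1" d="M449 425l0 3-2 1 0 14 2 3 9 9 3 1 4 0 9 8 0 9-6 6-3 6-9 7"/><path data-order="2" d="M78 410l-6 12 0 13-3 5 0 21 2 1 0 8"/><path data-order="1" d="M95 396l-6 5-8 0 0 4-3 5"/><path data-order="1" d="M209 365l-9 1-11 6-45 45-3 2-18 0-13 13 0 2-2 0-3 3"/><path data-order="1" d="M501 363l5 3 6 0 6 3 0 29 10 10 6 0 5 3 1 3 0 6 2 2 0 9 1 1 0 3 11 20 0 7-3 6-5 5-1 4-8 8 0 42-4 9 0 10-2 2 0 4-1 2-2 9-1 1 0 11-2 1 0 15"/><path data-order="1" d="M342 312l-1 3 0 5-3 4-2 9-4 6 0 2-5 4-6 3-4 0-2 2-21 0-10-8-2 0-7-7-9-3-6-6-12 0-6-3-5 0-6-5-1 0-9-9 0-3-2-1 0-6-1-2 0-6-2-1 0-3-3-6-6-6-12 0-3-2-28-28-3-2-27 0"/><path data-order="1" d="M26 284l-3 3-6 1"/><path data-order="1" d="M371 278l-9-9-11-6-6 0-7 4-18 0-6 5-14 0-3-3-7-3-5-5-3-6 0-3-1-1 0-5-2-1-1-9-2-2 0-10-12-20"/><path data-order="2" d="M134 243l-8 8-6 10 0 30-1 2 0 15-27 27-2 3 0 9-6 9 0 3 2 1 0 23-6 12 0 4-2 2 0 9"/><path data-order="1" d="M434 239l-11-11 0-12 2-1 0-3 1-3 11-11 1 0 6-6 6-3 15-15 0-9-1-1-2-8-1-3-8-7 0-36-4-9 0-38 1-1"/><path data-order="1" d="M21 236l-1 1-3 0"/><path data-order="1" d="M527 236l3 0 16-9 12 0 6 4 15 8 3 0 2 1 7 0"/><path data-order="1" d="M224 221l4-5 8 0 3 2 1-2 5 0 1-1 6 0 3-2 8-7 1 0 0-2"/><path data-order="1" d="M152 215l0 1-17 17 0 3-1 1 0 6"/><path data-order="2" d="M264 204l2-9 3-4 0-5 1-1 0-11"/><path data-order="1" d="M362 185l0-3-2-2 0-19 27-27 0-5-25-25 0-8 10-12 15-7"/><path data-order="2" d="M270 174l30-30 2-3 0-22-8-8-1-3 3-6 3-1 9 0 1-2 6 0 9-4 12-11 2 0 13-13 6-3 15 0 3 1 6 6 0 2 6 0"/><path data-order="1" d="M572 152l1 1 15 0 3-1"/><path data-order="1" d="M83 120l-3 0-12-6-8-6-4 0-2-1-6-2-6-6-4-1-6-6 0-3-2-2 0-25 2-2 0-3-8-7-3 0"/><path data-order="1" d="M195 119l5 0 3 1 9 8 0 3 3 6 3 3 3 6 4 4 5 2 3 3 7 3 3 3 6 3 11 10 10 0"/><path data-order="1" d="M524 95l-14-14-6-12-3-3 0-3-1-1 0-6 3-6 3-3 9-18 0-3 3-6 3-3"/><path data-order="1" d="M303 80l11-5 6-6 3-7 4-5 3-1 5 0 6-5 3 0 1-1 5 0 6-3 4 0 5-3 3 0 4-3 3 0 5-3 3 0 15-8 24 0 1 2 6 0 2 1 3 0 4 5 2 6 7 7 0 9 2 2"/><path data-order="2" d="M387 77l6 0 11-11 1 0 9-7 3 0 2-2 3 2 4 0 2 1 21 2"/><path data-order="2" d="M450 62l18 0 9-6 2-3 0-5 3-6 0-25"/><path data-order="2" d="M21 50l-4 3"/><path data-order="1" d="M26 42l-2 6-3 2"/>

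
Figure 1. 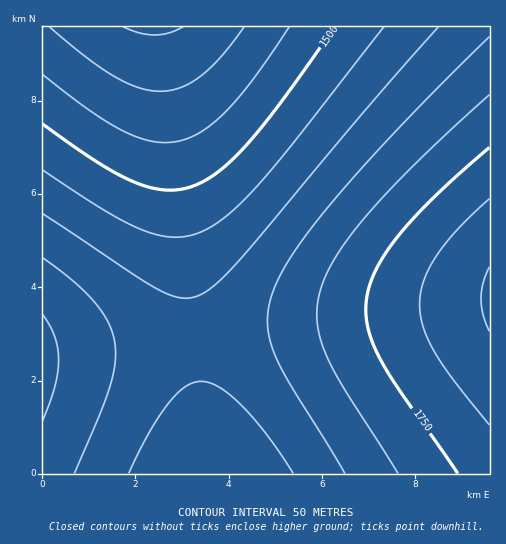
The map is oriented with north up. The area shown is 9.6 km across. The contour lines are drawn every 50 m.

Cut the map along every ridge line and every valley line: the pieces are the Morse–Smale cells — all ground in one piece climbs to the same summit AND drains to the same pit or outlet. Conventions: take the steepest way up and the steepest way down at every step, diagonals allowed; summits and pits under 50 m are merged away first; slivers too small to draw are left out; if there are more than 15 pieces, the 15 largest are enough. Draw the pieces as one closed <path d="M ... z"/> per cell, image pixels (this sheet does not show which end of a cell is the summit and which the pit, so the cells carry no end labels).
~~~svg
<path d="M489 26l-329 1 34 311 296-34z"/><path d="M489 305l-294 31-1 7 15 130 280 1z"/><path d="M159 26l-117 1 1 327 151-17z"/><path d="M193 338l-150 16-1 119 166 1z"/>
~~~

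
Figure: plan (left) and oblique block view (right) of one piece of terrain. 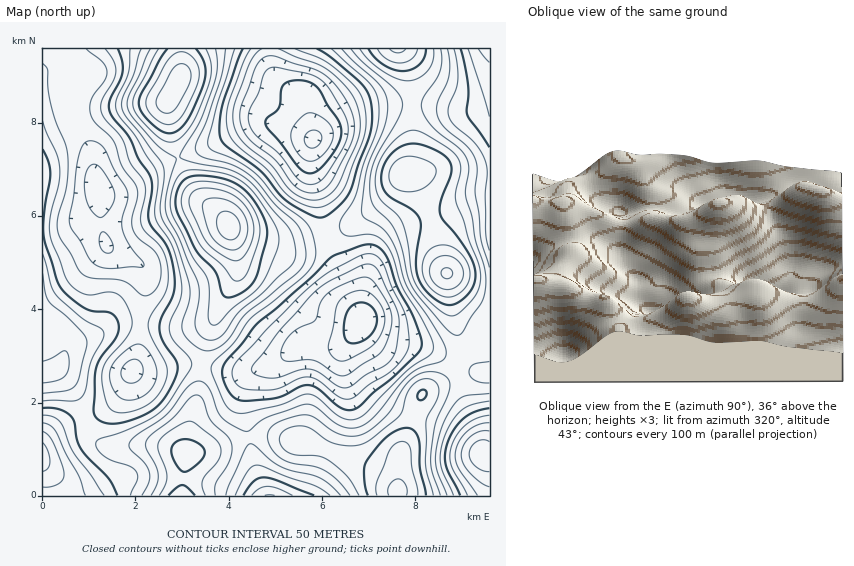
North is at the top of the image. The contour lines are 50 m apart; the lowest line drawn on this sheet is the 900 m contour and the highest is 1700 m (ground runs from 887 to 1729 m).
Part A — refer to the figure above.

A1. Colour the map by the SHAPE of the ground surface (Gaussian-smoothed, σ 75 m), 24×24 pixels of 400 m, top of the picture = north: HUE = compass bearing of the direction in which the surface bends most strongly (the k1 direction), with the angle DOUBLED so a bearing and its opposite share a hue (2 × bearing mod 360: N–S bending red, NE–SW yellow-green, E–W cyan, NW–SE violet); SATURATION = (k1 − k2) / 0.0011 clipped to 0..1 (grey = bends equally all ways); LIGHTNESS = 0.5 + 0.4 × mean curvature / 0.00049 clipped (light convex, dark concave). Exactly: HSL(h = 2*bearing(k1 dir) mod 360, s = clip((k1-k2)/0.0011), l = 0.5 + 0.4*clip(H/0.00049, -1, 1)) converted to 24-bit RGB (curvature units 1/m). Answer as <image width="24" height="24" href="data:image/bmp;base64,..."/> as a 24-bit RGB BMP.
<image width="24" height="24" href="data:image/bmp;base64,Qk32BgAAAAAAADYAAAAoAAAAGAAAABgAAAABABgAAAAAAMAGAAATCwAAEwsAAAAAAAAAAAAAfEONli9ZljxtaLKENbB1MlZCuLgr/+IqnFkclEs4tV2GaRmQUjh3dqFvXHyMU32UX8S4dMvW0uTX7O7dls22cKW2UEKvOCSWWBY4iSgupqBaj7VsXWdBKTwsmLs/4NKBuH50iaiBYViXYxGOtFa1lrCMUJaqZMLOeNrUSqGvurtq9OqHqs5EOWswJTc6KhUxRyhKs6KPttzVobHcinHna3nos9TgzNfUwLvVxLbZdyzOQQ2mrqXY3+Tsj8XphNvzcpfiaUbRyafI8+bY2p+HdVQ2Hh4VFRUeGmldZtZzed2KRLrGVHbSdX7avpjP0KWRnrhudGyhgiXJKzHkrM/l1dLjq8nQUcTDMDWBakWLtJaH6qeG8Gthyzt/ci51EyAwKHpgNdYcUOMpJYBNLGJQQFlZjUpo65mG39eFPYJnNEqEW5+7Z52suHx/1s+fUn2PLBtKZlBqpFBV91Y3765jrFyLryzAZECSeJS+e9mTaNx/MYuJLkdYMztBP1NF1caP9ejWXI+bKlVkToBXR11hqJlz5eS2X0KGNh1fXZGbPD3D887w8drfpWvbmR7Uv3/Ow7Lh0Nm9nLhfJzwkFB8eOCwzRFwvfsEd/9M/l2wkHCoZQWAnJWE1RK5N3Md8aSxnOjVrX59mJ1pcaLxq9tfP/R3MnEfJrKjbrVt026yY0WaEi0hmGTg/IStCkIpUiqI676gT37IjMWVAOIQ6JHsoG1EYrY0ZZmguLXZ8nF6QYzhBRHMYhmAJnisOisRRVJaEfJhXrtSlvIbc5K/rLi7cCB+emZTAqpW/1qe47OPRWZ+nU4CCdoVYLEo/kKRHbMBMElBELSVJr0J1o1JJdDsu09FIj91cM0dNfOC0jsy4Zz+XzYKajlbDCiqkeIW/qoG9zpm399PGpFdKRFhAdo9XPoN8WrWLuqyDKCI6FB0fWUoslTorm1o50fBjj9JDLWlyJOWHZ1B8YjhvspWJq3mqHjp2UD51mEhHpXxc85GL6ImPbpufY5drTIBEJmgmfmc2azNfGyBPTjhnmUVUwJtq5fOUiNxZD8+FLnV+ODZKRomMg56puWyNOyVaPRtEs1s2kZ1Bu5VS8d7Mo6DLmV3Gt4ukUoKTTG50UXt5Fi9oOCiNoYXA4OPr4+rh3u3pcd3gSSuKVVCKRollSjMylSwgRRwrIhcqvnlYwZJTmKo4zf1vUKxqX0etzMXXfW3ckUrQnGybEyA6HjpUa8aYuu3N4O7d7eTenoO7LC1TeVqHglBnNx0+mDZKhzZeJixFiqdfxJeX2NS/4vbVR7S8O4CuosCrYTSjsijFznulLiWDIWmJWdxyYuNKsttA7cVPlHNGMjtJPFZSf1GLOSabdlXIwV/khknJebSLhcil3O/j5OzffZDYR4XklZXTXw7dhDXh46DbmzzLPoaWXcpUiMJUkrxW1cWEsnZmik2EOoF8PGmFNjNwQVJuYECgr3nX29vmuuvevfDT5uzci4m5P4OzRkylWBapfS/E3lXH6z2xr4FjYsJEeb5PccNMmbdivVtxpIeUW5abHyNKSCJCWloyHkIrP6Nx2fLf2/DtutfUzL6ur3qRc1ZcKTE6IhUvXjNZiTh52mK369LVrcy2hbGNqb1yaJVLg1tZpZSwnlyfIxNCSS55qnypToR+CcIVNv8eVb4zrKFWvJ1qsF98rlmCOjRqERFSVzyRXkuhmIy66+Pg5Nblp57L1s7coqHNYW67nmyUtj2oSyB2M0RnhVJpr0dIve4+U9QAETMES4kSgK44cEtNr0A7XjM3EBgjLj9LVVJyc5xs1d2d0rufl7uqrsnFwIfIpVayf2JlhjKPmyabZTJiWzM1r5RM6PKtteGCK5VKGbQuR3YzMx8gkUMjgTguFBUfECMVKkolZ5Q6ut5F09hXp81TdIlCczE0oVdFZVx+RChncy/BjkXxsYzs3eHu5+3e4tzFcK13PotNPEMxNytDgpprjmqxXyazRUCHO3BkTpxEsdFQztlO1c02Y1cvWVo6mq9veUJuN0tkJpChIlPHionY5dXp8M7T8si9v7CSYn56PFRqNWyOYpZ8YDg+PR45c0BLYnBJW381scokw9otxLVKkJRhS6+VbaKIo0OebpWQLFRGEiEZNWIoqq9R2qCX8+DY59TionK+UmOJK0BSWSM2aRwfPC4qWWpHgXdah4ZQutJBj95BacNbg8GZV7i5VT+Ig2G4vnu8izKPOFNsJrt9R7GMsMOT9PHR1oaU1UKisE2DMh9DRCFLpG6MXG2wTW2wd361mpzO4erq3e7ik97NjM3HT2qtMiaM"/>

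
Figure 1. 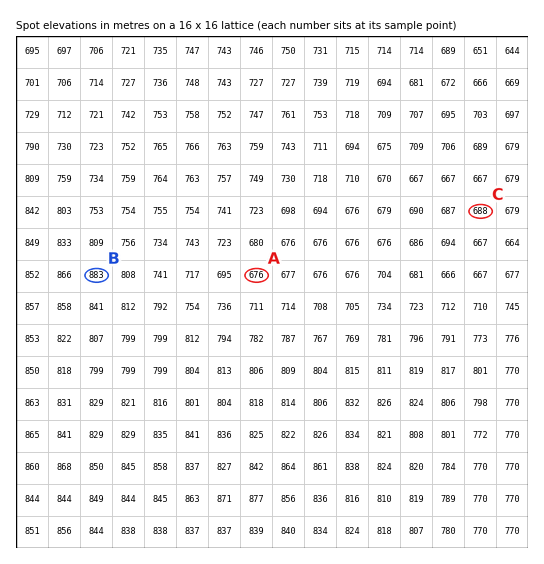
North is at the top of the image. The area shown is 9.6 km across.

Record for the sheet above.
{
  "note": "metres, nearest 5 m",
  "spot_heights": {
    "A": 675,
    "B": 885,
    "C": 690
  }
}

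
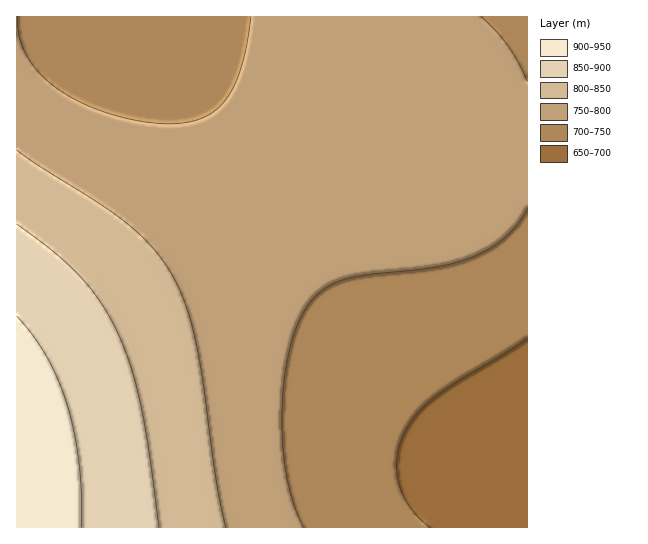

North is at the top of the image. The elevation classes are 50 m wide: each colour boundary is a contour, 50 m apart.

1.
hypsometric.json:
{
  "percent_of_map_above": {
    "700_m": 93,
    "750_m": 68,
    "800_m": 22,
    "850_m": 12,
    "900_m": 4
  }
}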